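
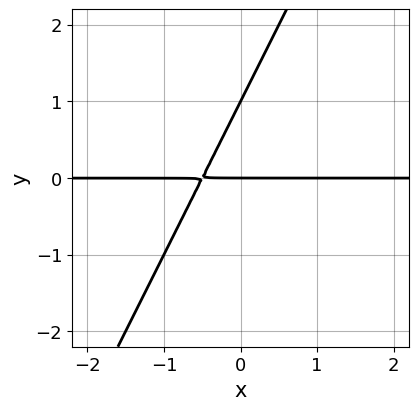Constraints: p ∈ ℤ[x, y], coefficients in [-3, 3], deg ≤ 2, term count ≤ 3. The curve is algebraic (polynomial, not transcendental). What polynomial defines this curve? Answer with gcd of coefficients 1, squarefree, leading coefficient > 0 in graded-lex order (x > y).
1. deg p = 2.
2. From the visible intercepts: among the integer gridlines, it crosses the y-axis at y ∈ {0, 1}; the visible x-axis segment lies entirely on the curve.
3. Together with the visible shape, these determine p as stated.

2*x*y - y^2 + y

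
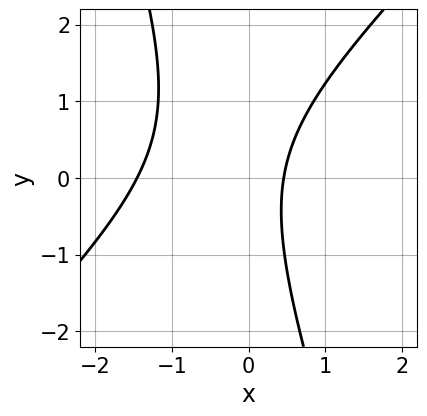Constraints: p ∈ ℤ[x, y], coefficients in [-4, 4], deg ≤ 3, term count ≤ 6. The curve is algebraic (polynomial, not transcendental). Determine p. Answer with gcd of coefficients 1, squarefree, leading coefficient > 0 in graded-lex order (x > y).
3*x^2 - 2*x*y - y^2 + 3*x - 2

(a) The degree is 2 — a generic line meets the curve in up to 2 points.
(b) From the axis intercepts and sections: it misses every integer gridline on the y-axis.
(c) Putting this together gives p.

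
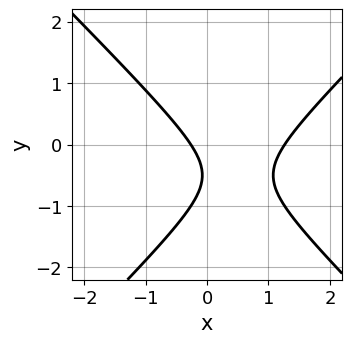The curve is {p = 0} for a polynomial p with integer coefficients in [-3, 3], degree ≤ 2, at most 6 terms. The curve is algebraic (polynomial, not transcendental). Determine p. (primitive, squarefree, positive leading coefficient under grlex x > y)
3*x^2 - 3*y^2 - 3*x - 3*y - 1

First, the degree is 2 — no degree-1 curve has this shape.
Next, reading off the gridlines: it misses every integer gridline on the y-axis.
Finally, putting this together gives p.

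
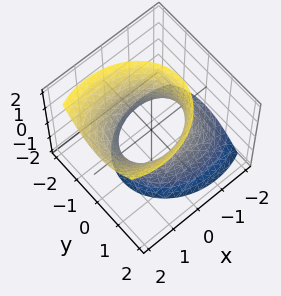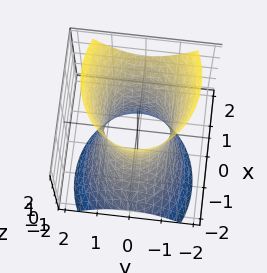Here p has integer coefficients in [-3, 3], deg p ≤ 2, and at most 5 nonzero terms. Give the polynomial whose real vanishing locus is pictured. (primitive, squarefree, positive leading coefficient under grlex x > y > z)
(a) deg p = 2. The shape is more complex than any degree-1 surface.
(b) Observable constraints: no z-intercept at any integer in the box; the y-axis gridline crossings are at y ∈ {-1, 1}.
(c) Solving for integer coefficients yields p as stated.

2*x^2 - 2*x*z + 3*y^2 - z^2 - 3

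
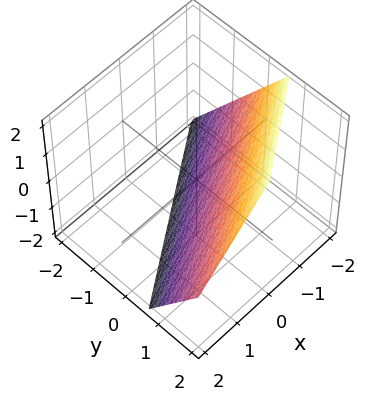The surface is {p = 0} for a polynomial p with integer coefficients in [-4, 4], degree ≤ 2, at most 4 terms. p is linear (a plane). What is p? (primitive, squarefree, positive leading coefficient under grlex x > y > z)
2*x - 3*y + 2*z + 2

(a) deg p = 1.
(b) From the visible intercepts: one x-axis crossing is at x = -1; it meets the z-axis at z = -1 (among the integer gridlines).
(c) Fitting integer coefficients to these (and the overall shape) gives p.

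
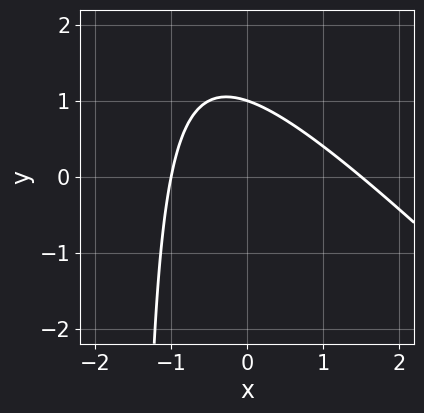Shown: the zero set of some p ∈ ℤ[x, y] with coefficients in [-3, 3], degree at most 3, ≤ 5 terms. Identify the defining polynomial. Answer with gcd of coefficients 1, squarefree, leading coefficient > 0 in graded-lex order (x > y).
(a) Degree: a generic line meets the curve in up to 2 points, so deg p = 2.
(b) Reading off the gridlines: it meets the y-axis at y = 1 (among the integer gridlines); it meets the x-axis at x = -1 (among the integer gridlines).
(c) Fitting integer coefficients to these (and the overall shape) gives p.

2*x^2 + 2*x*y - x + 3*y - 3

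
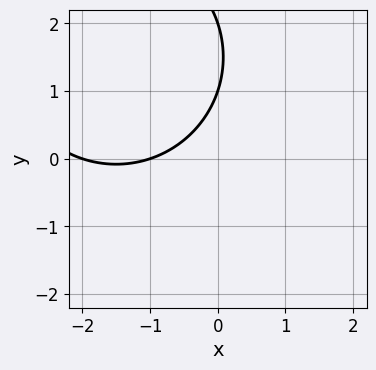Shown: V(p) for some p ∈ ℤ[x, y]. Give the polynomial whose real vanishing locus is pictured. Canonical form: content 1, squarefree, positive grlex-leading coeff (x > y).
x^2 + y^2 + 3*x - 3*y + 2

First, degree: the shape is more complex than any degree-1 curve, so deg p = 2.
Next, checking where it meets the axes: among the integer gridlines, it crosses the x-axis at x ∈ {-2, -1}; the y-axis gridline crossings are at y ∈ {1, 2}.
Finally, assembling these constraints gives the stated polynomial.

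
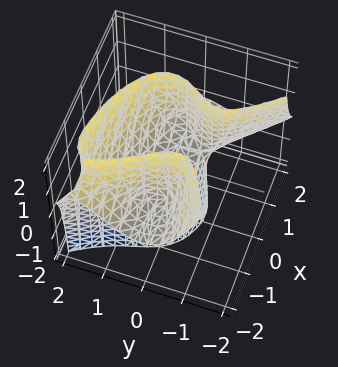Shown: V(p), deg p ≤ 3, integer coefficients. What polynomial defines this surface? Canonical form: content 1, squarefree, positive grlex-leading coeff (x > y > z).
2*x^2*z + 3*x*y^2 + 3*y^3 - 2*y*z - 2*z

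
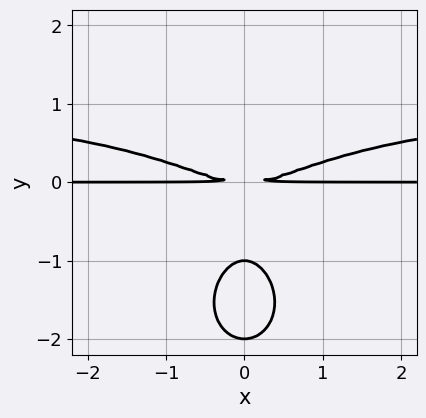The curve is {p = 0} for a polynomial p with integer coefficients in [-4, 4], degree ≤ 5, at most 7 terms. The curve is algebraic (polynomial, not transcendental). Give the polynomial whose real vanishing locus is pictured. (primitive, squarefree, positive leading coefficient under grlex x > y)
deg p = 4. No degree-3 curve has this shape.
Symmetries: the x ↦ −x reflection is a symmetry, so x appears only in even powers.
Observable constraints: the visible x-axis segment lies entirely on the curve; among the integer gridlines, it crosses the y-axis at y ∈ {-2, -1}.
Together with the visible shape, these determine p as stated.

x^2*y^2 + y^4 - x^2*y + 3*y^3 + 2*y^2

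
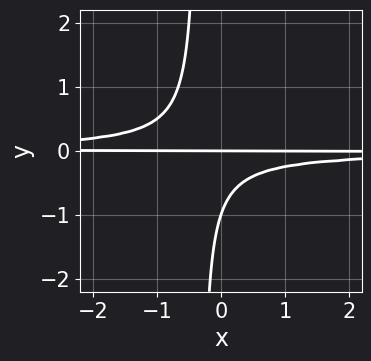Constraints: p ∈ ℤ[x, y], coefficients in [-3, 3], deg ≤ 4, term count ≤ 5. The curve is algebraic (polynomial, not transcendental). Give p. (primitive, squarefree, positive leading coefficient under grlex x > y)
Degree: no degree-2 curve has this shape, so deg p = 3.
Observable constraints: among the integer gridlines, it crosses the y-axis at y ∈ {-1, 0}; every point of the x-axis in the box is on the curve.
Solving for integer coefficients yields p as stated.

3*x*y^2 + y^2 + y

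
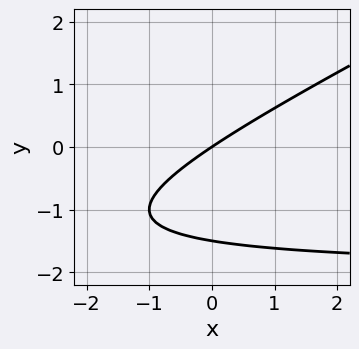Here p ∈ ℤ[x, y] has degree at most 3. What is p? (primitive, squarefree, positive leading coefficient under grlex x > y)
1. Degree: the shape is more complex than any degree-1 curve, so deg p = 2.
2. Against the integer gridlines: it crosses the x-axis at the gridline x = 0; it meets the y-axis at y = 0 (among the integer gridlines).
3. The integer polynomial consistent with all of this is the stated p.

x*y - 2*y^2 + 2*x - 3*y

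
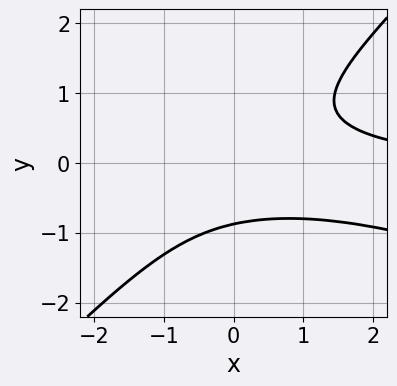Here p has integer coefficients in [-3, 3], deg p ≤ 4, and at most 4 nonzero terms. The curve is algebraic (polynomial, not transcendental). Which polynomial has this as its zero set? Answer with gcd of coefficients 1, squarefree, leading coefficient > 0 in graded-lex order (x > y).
x^2*y + 2*x*y^2 - 3*y^3 - 2

First, degree: the shape is more complex than any degree-2 curve, so deg p = 3.
Then, against the integer gridlines: it misses every integer gridline on the x-axis.
Finally, these observations pin down the coefficients.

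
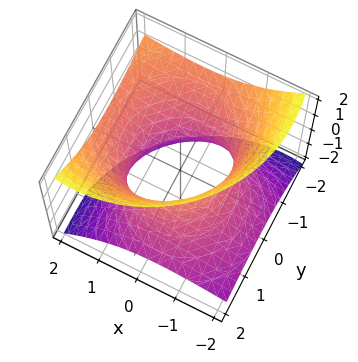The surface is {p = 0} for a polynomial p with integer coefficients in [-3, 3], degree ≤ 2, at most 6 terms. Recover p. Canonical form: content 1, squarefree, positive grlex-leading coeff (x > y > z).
The degree is 2 — the shape is more complex than any degree-1 surface.
Observable constraints: no z-intercept at any integer in the box.
Fitting integer coefficients to these (and the overall shape) gives p.

2*x^2 - 3*x*z + 2*y^2 + 3*y*z - 3*z^2 - 3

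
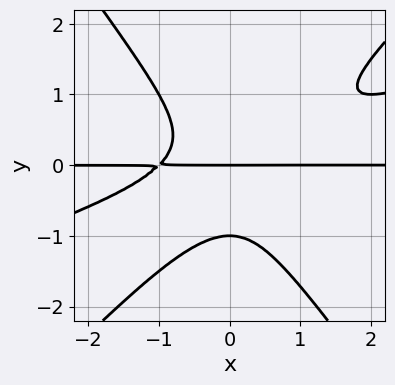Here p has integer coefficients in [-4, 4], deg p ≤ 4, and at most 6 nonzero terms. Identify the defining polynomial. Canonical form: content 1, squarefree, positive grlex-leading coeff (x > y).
x^3*y - 3*x^2*y^2 + 2*y^4 + y^3 + y

First, the degree is 4 — no degree-3 curve has this shape.
Then, from the visible intercepts: the y-axis gridline crossings are at y ∈ {-1, 0}; the visible x-axis segment lies entirely on the curve.
Finally, together with the visible shape, these determine p as stated.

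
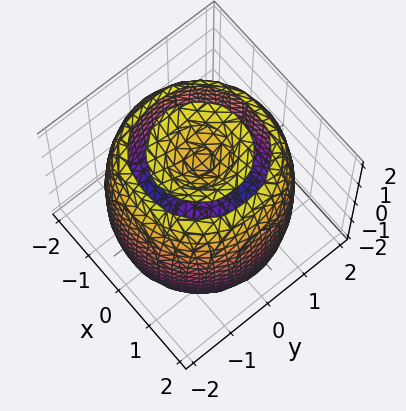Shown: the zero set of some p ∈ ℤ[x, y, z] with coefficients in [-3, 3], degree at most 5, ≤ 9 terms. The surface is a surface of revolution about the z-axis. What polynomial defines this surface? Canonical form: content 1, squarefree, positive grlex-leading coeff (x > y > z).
x^4 + 2*x^2*y^2 + y^4 - 3*x^2 - 3*y^2 + z^2 - 2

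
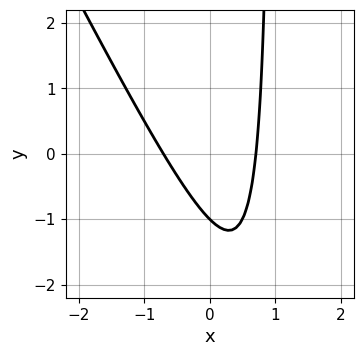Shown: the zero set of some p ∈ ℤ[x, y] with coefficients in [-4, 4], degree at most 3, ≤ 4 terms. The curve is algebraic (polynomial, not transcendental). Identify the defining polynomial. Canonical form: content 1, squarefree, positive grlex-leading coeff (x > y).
2*x^2 + x*y - y - 1

1. deg p = 2. The shape is more complex than any degree-1 curve.
2. Checking where it meets the axes: one y-axis crossing is at y = -1.
3. Solving for integer coefficients yields p as stated.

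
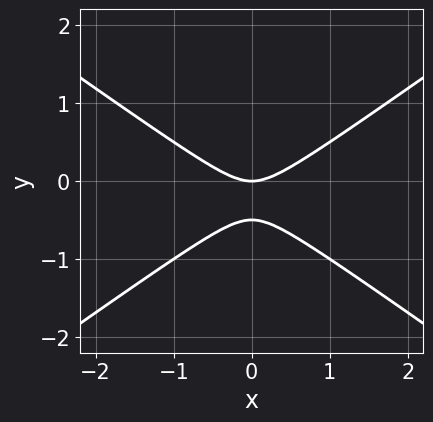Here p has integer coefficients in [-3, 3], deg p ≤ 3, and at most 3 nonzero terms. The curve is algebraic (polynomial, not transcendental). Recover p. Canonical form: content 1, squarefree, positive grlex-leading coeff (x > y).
First, the degree is 2 — a generic line meets the curve in up to 2 points.
Then, symmetries: the x ↦ −x reflection is a symmetry, so x appears only in even powers.
Then, checking where it meets the axes: one y-axis crossing is at y = 0; one x-axis crossing is at x = 0.
Finally, these observations pin down the coefficients.

x^2 - 2*y^2 - y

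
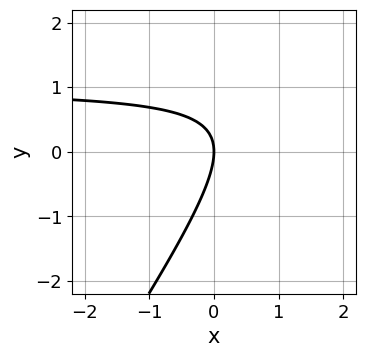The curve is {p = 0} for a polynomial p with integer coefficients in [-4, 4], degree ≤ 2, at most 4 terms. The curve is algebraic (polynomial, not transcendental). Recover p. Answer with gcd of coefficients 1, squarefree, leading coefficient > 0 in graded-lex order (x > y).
3*x*y - 2*y^2 - 3*x

(a) deg p = 2. No degree-1 curve has this shape.
(b) Reading off the gridlines: it crosses the x-axis at the gridline x = 0; it crosses the y-axis at the gridline y = 0.
(c) Matching integer coefficients to the picture gives p.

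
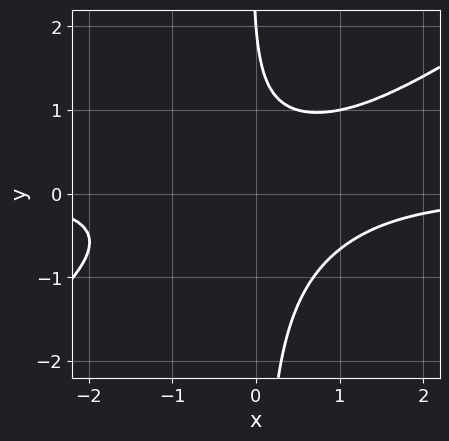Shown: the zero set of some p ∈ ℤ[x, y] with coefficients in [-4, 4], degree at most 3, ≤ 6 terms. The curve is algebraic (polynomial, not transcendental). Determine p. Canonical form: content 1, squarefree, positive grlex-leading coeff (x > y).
2*x^2*y - 3*x*y^2 - y + 2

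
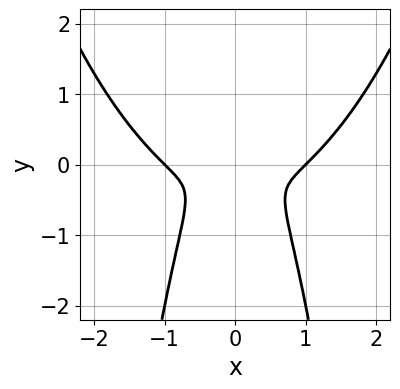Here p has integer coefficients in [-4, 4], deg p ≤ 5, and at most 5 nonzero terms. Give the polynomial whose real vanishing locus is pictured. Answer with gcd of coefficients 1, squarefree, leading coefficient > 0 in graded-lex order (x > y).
x^4 - 2*x^2*y - x^2 - y^2

1. deg p = 4. The shape is more complex than any degree-3 curve.
2. Symmetries: mirror symmetry x ↦ −x ⇒ only even powers of x.
3. Against the integer gridlines: among the integer gridlines, it crosses the x-axis at x ∈ {-1, 1}.
4. Together with the visible shape, these determine p as stated.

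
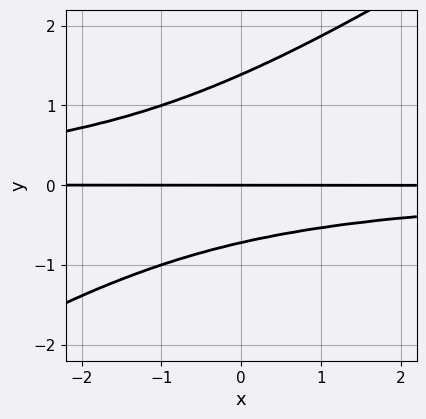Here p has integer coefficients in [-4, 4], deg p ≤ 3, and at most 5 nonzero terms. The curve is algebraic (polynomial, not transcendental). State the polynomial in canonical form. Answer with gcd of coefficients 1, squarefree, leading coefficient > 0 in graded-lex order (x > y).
2*x*y^2 - 3*y^3 + 2*y^2 + 3*y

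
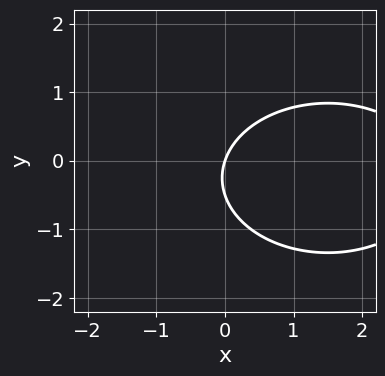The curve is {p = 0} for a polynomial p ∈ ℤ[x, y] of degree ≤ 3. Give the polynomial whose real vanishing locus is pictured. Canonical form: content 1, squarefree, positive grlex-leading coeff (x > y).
x^2 + 2*y^2 - 3*x + y

(a) The degree is 2 — the shape is more complex than any degree-1 curve.
(b) Against the integer gridlines: it meets the x-axis at x = 0 (among the integer gridlines); it meets the y-axis at y = 0 (among the integer gridlines).
(c) Putting this together gives p.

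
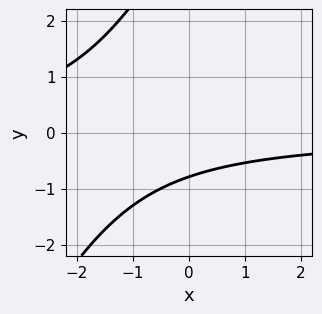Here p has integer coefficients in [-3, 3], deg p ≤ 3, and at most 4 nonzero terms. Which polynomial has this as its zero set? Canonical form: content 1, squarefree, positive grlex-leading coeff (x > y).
First, degree: a generic line meets the curve in up to 2 points, so deg p = 2.
Next, reading off the gridlines: it misses every integer gridline on the x-axis.
Finally, putting this together gives p.

2*x*y - y^2 + 3*y + 3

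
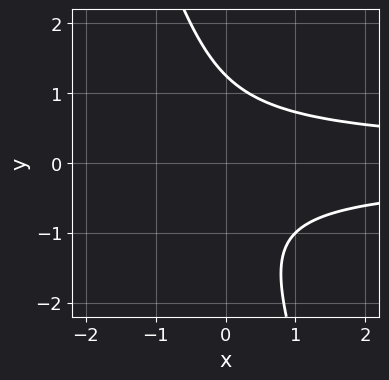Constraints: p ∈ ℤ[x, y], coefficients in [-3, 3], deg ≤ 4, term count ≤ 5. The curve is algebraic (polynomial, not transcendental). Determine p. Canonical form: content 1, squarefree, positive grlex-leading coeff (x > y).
3*x*y^2 + y^3 - 2

(a) The degree is 3 — a generic line meets the curve in up to 3 points.
(b) From the visible intercepts: no x-intercept at any integer in the box.
(c) Together with the visible shape, these determine p as stated.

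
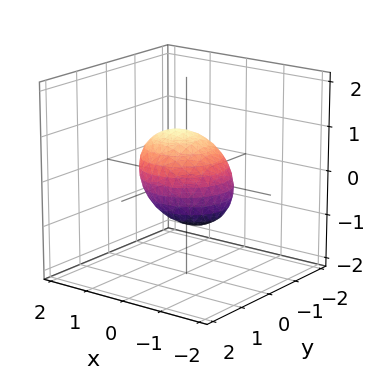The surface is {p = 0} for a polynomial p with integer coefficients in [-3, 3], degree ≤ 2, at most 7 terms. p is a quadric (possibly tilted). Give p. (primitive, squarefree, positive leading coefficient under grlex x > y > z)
2*x^2 - 2*x*z + 2*y^2 + y*z + 3*z^2 - 2

1. Degree: a generic line meets the surface in up to 2 points, so deg p = 2.
2. Against the integer gridlines: the x-axis gridline crossings are at x ∈ {-1, 1}; the y-axis gridline crossings are at y ∈ {-1, 1}.
3. Putting this together gives p.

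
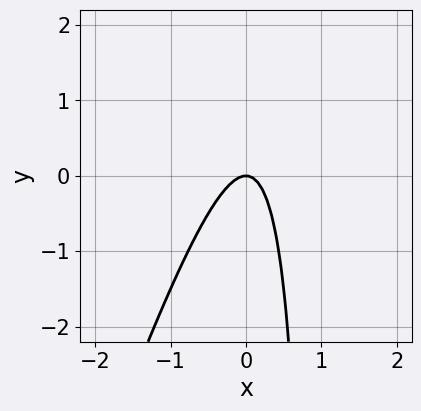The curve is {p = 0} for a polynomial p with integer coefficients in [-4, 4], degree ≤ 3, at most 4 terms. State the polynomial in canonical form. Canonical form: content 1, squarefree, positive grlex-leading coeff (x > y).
3*x^2 - x*y + y

(a) Degree: the shape is more complex than any degree-1 curve, so deg p = 2.
(b) Checking where it meets the axes: one y-axis crossing is at y = 0; it meets the x-axis at x = 0 (among the integer gridlines).
(c) Assembling these constraints gives the stated polynomial.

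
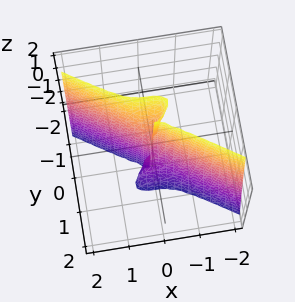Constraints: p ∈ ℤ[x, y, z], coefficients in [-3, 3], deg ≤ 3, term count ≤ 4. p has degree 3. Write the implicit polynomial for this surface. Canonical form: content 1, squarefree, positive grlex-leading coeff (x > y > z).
x^3 + 3*y^3 + y^2*z

First, deg p = 3. No degree-2 surface has this shape.
Then, observable constraints: it crosses the y-axis at the gridline y = 0; every point of the z-axis in the box is on the surface; it meets the x-axis at x = 0 (among the integer gridlines).
Finally, matching integer coefficients to the picture gives p.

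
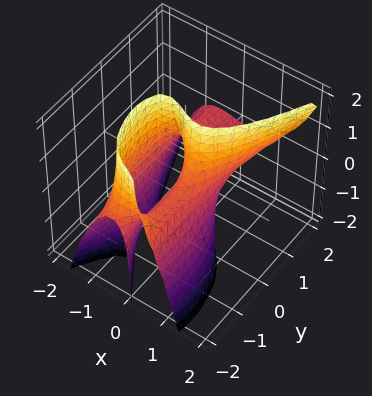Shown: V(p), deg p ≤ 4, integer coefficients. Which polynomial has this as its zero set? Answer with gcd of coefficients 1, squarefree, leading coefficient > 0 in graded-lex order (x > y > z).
3*x^3 - x*y*z - y^2*z - 2*y*z - 2*x

(a) deg p = 3.
(b) Checking where it meets the axes: the visible y-axis segment lies entirely on the surface; every point of the z-axis in the box is on the surface.
(c) Together with the visible shape, these determine p as stated.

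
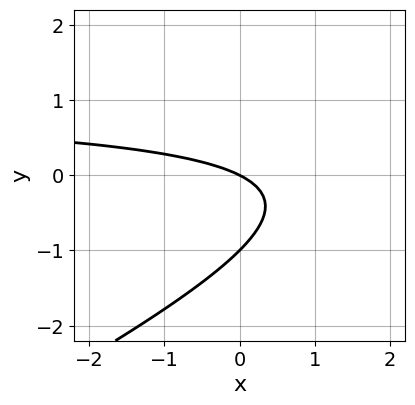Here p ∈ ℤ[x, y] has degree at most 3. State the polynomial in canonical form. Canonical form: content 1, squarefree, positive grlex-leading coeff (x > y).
(a) Degree: no degree-1 curve has this shape, so deg p = 2.
(b) Observable constraints: among the integer gridlines, it crosses the y-axis at y ∈ {-1, 0}; it crosses the x-axis at the gridline x = 0.
(c) Putting this together gives p.

x*y - 2*y^2 - x - 2*y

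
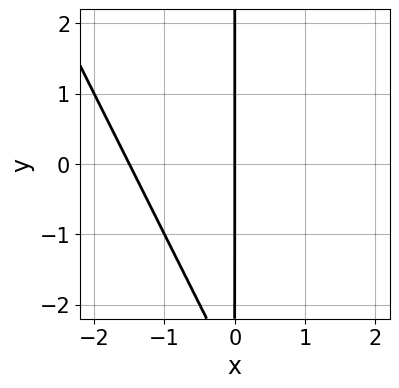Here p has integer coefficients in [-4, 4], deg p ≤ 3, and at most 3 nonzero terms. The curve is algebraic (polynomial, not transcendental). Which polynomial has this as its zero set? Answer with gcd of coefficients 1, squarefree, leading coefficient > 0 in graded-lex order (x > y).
2*x^2 + x*y + 3*x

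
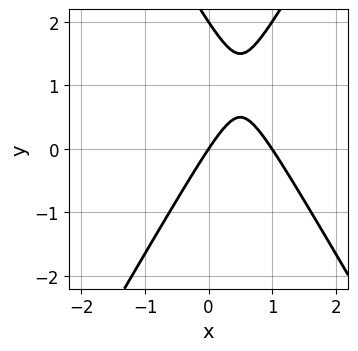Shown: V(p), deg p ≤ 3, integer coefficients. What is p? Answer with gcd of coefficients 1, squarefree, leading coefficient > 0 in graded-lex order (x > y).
3*x^2 - y^2 - 3*x + 2*y

First, the degree is 2 — a generic line meets the curve in up to 2 points.
Next, from the visible intercepts: among the integer gridlines, it crosses the x-axis at x ∈ {0, 1}; the y-axis gridline crossings are at y ∈ {0, 2}.
Finally, assembling these constraints gives the stated polynomial.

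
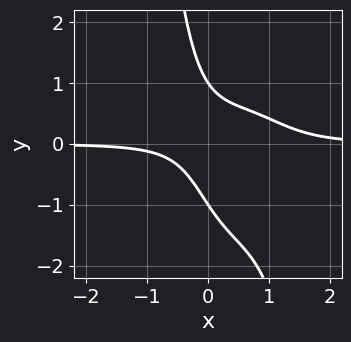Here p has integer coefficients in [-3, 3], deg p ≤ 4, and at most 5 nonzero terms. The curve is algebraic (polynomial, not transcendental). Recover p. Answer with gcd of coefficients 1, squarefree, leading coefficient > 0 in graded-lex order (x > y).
2*x^3*y - 3*x^2*y + 3*x*y + y^2 - 1

Degree: the shape is more complex than any degree-3 curve, so deg p = 4.
From the axis intercepts and sections: it misses every integer gridline on the x-axis; among the integer gridlines, it crosses the y-axis at y ∈ {-1, 1}.
Solving for integer coefficients yields p as stated.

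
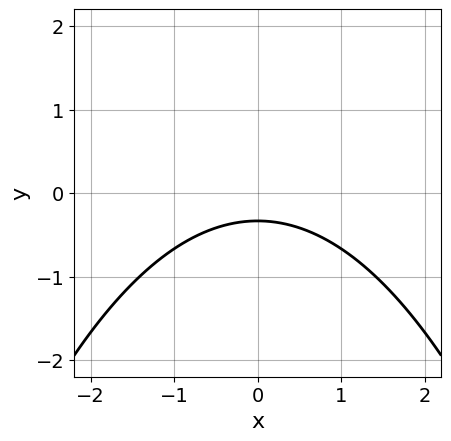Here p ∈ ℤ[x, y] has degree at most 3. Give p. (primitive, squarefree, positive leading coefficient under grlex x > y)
1. deg p = 2. No degree-1 curve has this shape.
2. Symmetries: the x ↦ −x reflection is a symmetry, so x appears only in even powers.
3. Against the integer gridlines: it misses every integer gridline on the x-axis.
4. Matching integer coefficients to the picture gives p.

x^2 + 3*y + 1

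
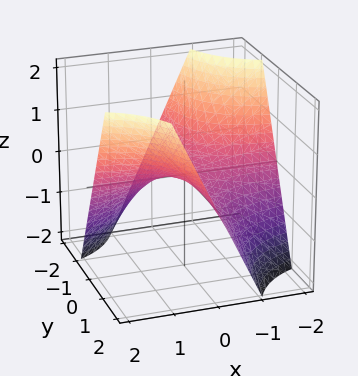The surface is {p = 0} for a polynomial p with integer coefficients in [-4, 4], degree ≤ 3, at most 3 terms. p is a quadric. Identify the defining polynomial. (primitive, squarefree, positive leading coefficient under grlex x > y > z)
x*y - z

(a) deg p = 2.
(b) Checking where it meets the axes: the visible x-axis segment lies entirely on the surface; the visible y-axis segment lies entirely on the surface.
(c) Matching integer coefficients to the picture gives p.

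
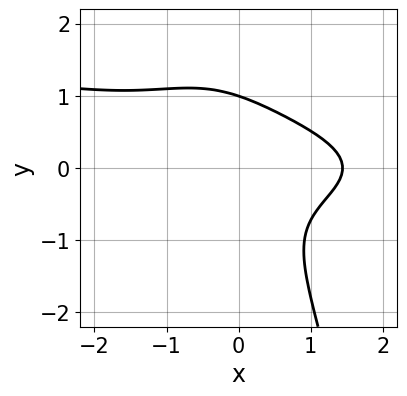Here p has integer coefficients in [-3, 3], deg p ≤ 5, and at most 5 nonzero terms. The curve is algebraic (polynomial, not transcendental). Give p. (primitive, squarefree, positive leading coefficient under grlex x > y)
Degree: the shape is more complex than any degree-3 curve, so deg p = 4.
Against the integer gridlines: it crosses the y-axis at the gridline y = 1.
Matching integer coefficients to the picture gives p.

3*x^2*y^2 + x^3 + 3*x*y^2 + 3*y^3 - 3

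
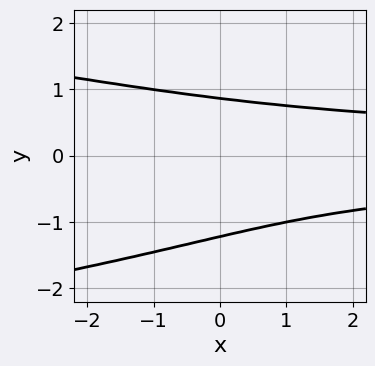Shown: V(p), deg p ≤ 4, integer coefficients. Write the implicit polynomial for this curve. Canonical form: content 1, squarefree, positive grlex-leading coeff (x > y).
3*y^4 + 2*x*y^2 + 2*y^3 - 3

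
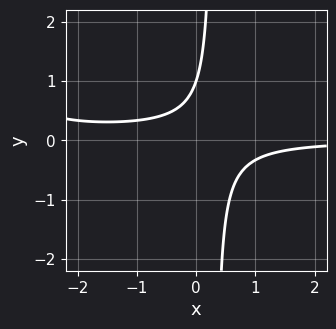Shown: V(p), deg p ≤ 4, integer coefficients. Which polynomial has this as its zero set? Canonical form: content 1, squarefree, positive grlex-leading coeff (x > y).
x^2*y + 3*x*y - y + 1

First, deg p = 3. A generic line meets the curve in up to 3 points.
Next, reading off the gridlines: it meets the y-axis at y = 1 (among the integer gridlines); the curve avoids every integer x-axis point in the box.
Finally, solving for integer coefficients yields p as stated.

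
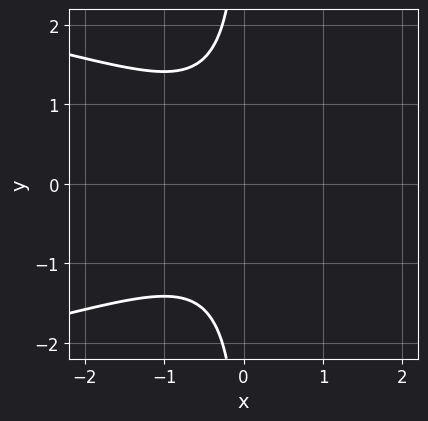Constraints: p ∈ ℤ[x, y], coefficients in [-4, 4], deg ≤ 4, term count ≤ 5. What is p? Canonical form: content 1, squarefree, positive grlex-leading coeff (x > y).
x*y^2 + x^2 + 1

1. The degree is 3 — a generic line meets the curve in up to 3 points.
2. Symmetries: it's symmetric under y → −y, forcing even powers of y.
3. Observable constraints: the curve avoids every integer y-axis point in the box; no x-intercept at any integer in the box.
4. These observations pin down the coefficients.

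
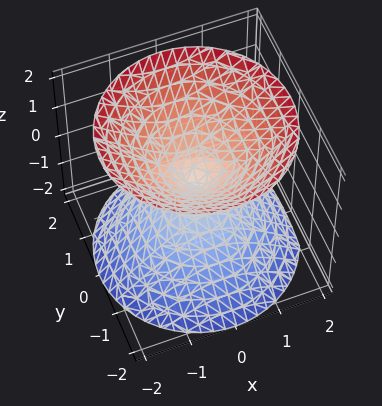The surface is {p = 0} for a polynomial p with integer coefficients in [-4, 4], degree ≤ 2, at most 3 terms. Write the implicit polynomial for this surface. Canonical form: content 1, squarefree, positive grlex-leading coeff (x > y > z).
There are 2 components. They look like related sheets of one shape, so recover p as a whole.
deg p = 2. A double cone through the origin; a quadric.
Symmetries: rotational symmetry about the z-axis ⇒ p depends on x, y only through x² + y²; it's symmetric under z → −z, forcing even powers of z.
Checking where it meets the axes: it meets the x-axis at x = 0 (among the integer gridlines); it meets the z-axis at z = 0 (among the integer gridlines); a circular section at z = 1 has radius exactly 1; one y-axis crossing is at y = 0.
Together with the visible shape, these determine p as stated.

x^2 + y^2 - z^2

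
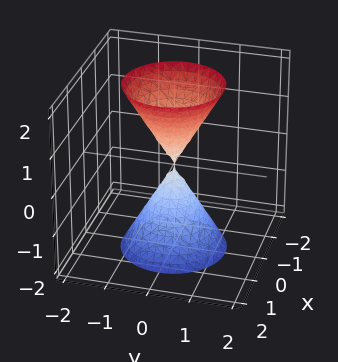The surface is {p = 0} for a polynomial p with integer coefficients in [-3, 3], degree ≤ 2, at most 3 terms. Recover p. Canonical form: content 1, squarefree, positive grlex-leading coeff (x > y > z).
3*x^2 + 3*y^2 - z^2

1. There are 2 components.
2. Degree: two nappes meeting at a single point; a quadric, so deg p = 2.
3. Symmetry: the surface is invariant under rotation about z: p = q(x² + y², z); the z ↦ −z reflection is a symmetry, so z appears only in even powers.
4. Reading off the gridlines: one z-axis crossing is at z = 0; one y-axis crossing is at y = 0; it crosses the x-axis at the gridline x = 0.
5. Together with the visible shape, these determine p as stated.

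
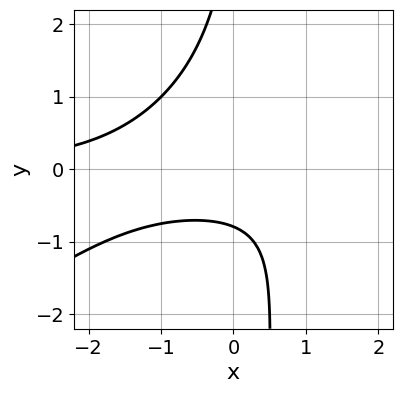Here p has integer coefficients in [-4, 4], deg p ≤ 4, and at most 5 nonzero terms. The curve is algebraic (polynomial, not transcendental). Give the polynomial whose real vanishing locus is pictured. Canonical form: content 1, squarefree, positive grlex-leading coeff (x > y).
2*x^2*y - 3*x*y^2 + y^2 - 3*y - 3

deg p = 3. A generic line meets the curve in up to 3 points.
Reading off the gridlines: it misses every integer gridline on the x-axis.
Matching integer coefficients to the picture gives p.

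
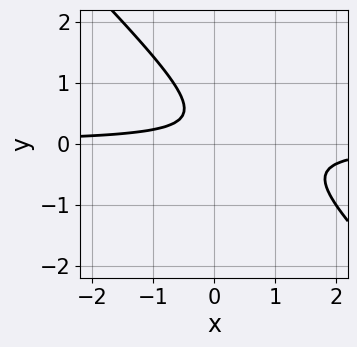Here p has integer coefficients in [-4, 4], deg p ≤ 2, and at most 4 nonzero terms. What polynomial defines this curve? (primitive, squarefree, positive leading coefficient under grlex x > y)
1. deg p = 2. A generic line meets the curve in up to 2 points.
2. Observable constraints: the curve avoids every integer y-axis point in the box; the curve avoids every integer x-axis point in the box.
3. These observations pin down the coefficients.

3*x*y + 3*y^2 - 2*y + 1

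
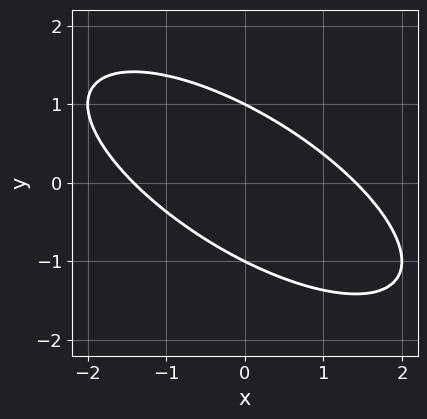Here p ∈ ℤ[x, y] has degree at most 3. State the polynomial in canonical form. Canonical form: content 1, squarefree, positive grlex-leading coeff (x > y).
deg p = 2. No degree-1 curve has this shape.
Against the integer gridlines: among the integer gridlines, it crosses the y-axis at y ∈ {-1, 1}.
Assembling these constraints gives the stated polynomial.

x^2 + 2*x*y + 2*y^2 - 2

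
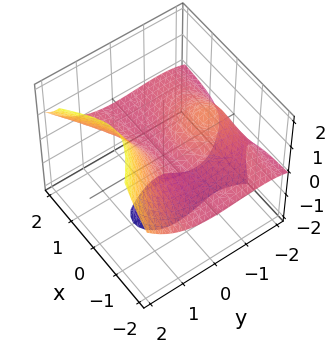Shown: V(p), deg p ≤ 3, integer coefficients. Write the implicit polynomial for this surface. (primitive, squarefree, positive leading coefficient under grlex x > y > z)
deg p = 3. A generic line meets the surface in up to 3 points.
From the axis intercepts and sections: the y-axis gridline crossings are at y ∈ {-2, 0}; among the integer gridlines, it crosses the z-axis at z ∈ {-1, 0}; the visible x-axis segment lies entirely on the surface.
Putting this together gives p.

3*x^2*z - y^3 - 2*y^2 + z^2 + z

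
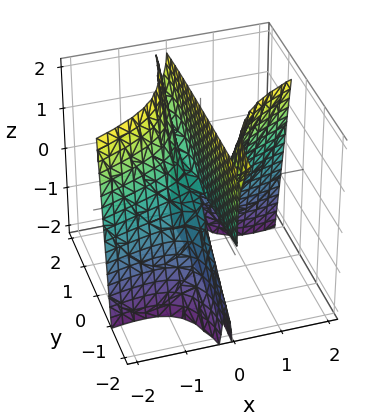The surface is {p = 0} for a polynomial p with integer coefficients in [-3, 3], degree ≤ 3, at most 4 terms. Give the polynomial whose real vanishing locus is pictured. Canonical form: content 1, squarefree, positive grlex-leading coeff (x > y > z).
x^3 - 3*x^2*y - x*z

1. The degree is 3 — no degree-2 surface has this shape.
2. From the visible intercepts: the visible y-axis segment lies entirely on the surface; every point of the z-axis in the box is on the surface; one x-axis crossing is at x = 0.
3. Putting this together gives p.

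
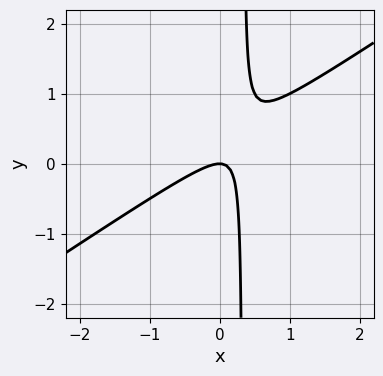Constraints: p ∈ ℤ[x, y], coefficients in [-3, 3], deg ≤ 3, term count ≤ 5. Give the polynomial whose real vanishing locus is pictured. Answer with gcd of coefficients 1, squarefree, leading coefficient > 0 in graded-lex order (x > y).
(a) Degree: no degree-1 curve has this shape, so deg p = 2.
(b) From the visible intercepts: it meets the y-axis at y = 0 (among the integer gridlines); one x-axis crossing is at x = 0.
(c) Solving for integer coefficients yields p as stated.

2*x^2 - 3*x*y + y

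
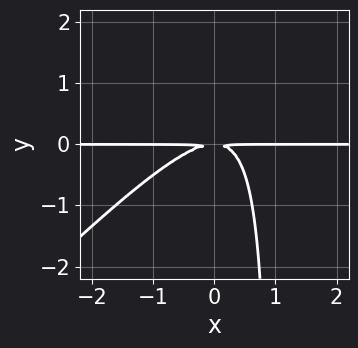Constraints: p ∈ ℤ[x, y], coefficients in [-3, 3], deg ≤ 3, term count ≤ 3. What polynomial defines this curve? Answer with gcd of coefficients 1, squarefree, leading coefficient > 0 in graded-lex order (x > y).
First, deg p = 3. A generic line meets the curve in up to 3 points.
Next, from the visible intercepts: the visible x-axis segment lies entirely on the curve.
Finally, fitting integer coefficients to these (and the overall shape) gives p.

x^2*y - x*y^2 + y^2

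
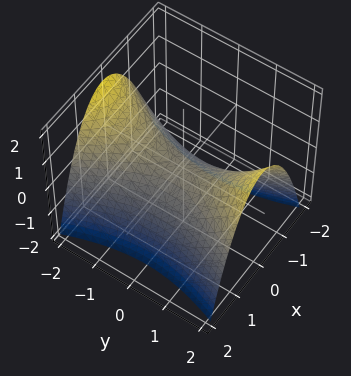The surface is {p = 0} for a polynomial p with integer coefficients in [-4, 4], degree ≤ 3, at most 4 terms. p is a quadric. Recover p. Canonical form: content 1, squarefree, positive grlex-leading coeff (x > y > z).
3*x^2 - y^2 + 3*z

First, the degree is 2 — a saddle surface; a quadric.
Next, symmetries: the x ↦ −x reflection is a symmetry, so x appears only in even powers; the y ↦ −y reflection is a symmetry, so y appears only in even powers.
Next, from the visible intercepts: it crosses the y-axis at the gridline y = 0; it crosses the x-axis at the gridline x = 0; it meets the z-axis at z = 0 (among the integer gridlines).
Finally, these observations pin down the coefficients.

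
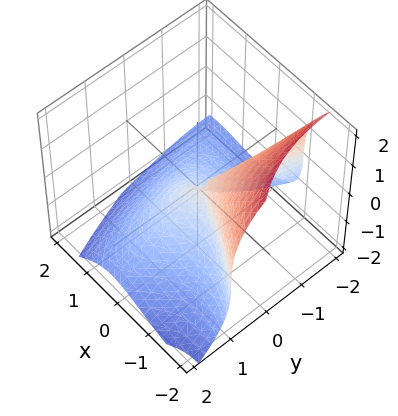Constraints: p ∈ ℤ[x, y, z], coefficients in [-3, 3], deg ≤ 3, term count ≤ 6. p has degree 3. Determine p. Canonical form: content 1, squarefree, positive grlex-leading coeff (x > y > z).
First, deg p = 3.
Then, checking where it meets the axes: one z-axis crossing is at z = 0; it meets the x-axis at x = 0 (among the integer gridlines); one y-axis crossing is at y = 0.
Finally, putting this together gives p.

2*x^3 + 3*x^2*y + 2*z^3 - 2*x*y + 2*y^2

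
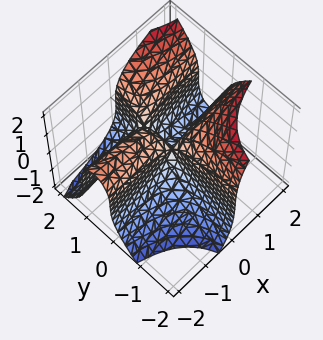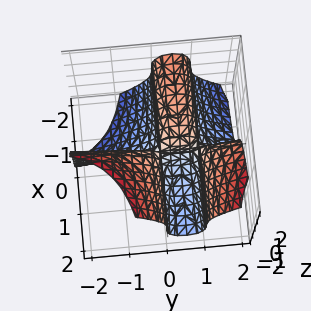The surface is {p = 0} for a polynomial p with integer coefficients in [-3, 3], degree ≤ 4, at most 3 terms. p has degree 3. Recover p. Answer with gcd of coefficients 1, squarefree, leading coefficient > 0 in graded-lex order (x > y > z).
3*x*y^2 - z^3 - 3*x*y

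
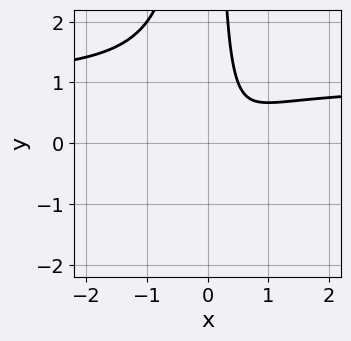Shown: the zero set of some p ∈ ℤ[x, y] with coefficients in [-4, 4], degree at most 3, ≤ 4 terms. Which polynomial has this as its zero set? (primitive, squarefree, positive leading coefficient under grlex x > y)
3*x^2*y - 3*x^2 + 2*x - 1

1. deg p = 3. A generic line meets the curve in up to 3 points.
2. Reading off the gridlines: the curve avoids every integer y-axis point in the box; the curve avoids every integer x-axis point in the box.
3. Solving for integer coefficients yields p as stated.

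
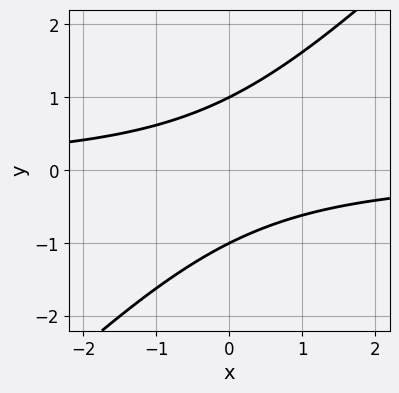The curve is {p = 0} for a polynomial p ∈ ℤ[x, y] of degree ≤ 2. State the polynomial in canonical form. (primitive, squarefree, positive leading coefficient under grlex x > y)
1. The degree is 2 — a generic line meets the curve in up to 2 points.
2. Checking where it meets the axes: among the integer gridlines, it crosses the y-axis at y ∈ {-1, 1}; no x-intercept at any integer in the box.
3. Assembling these constraints gives the stated polynomial.

x*y - y^2 + 1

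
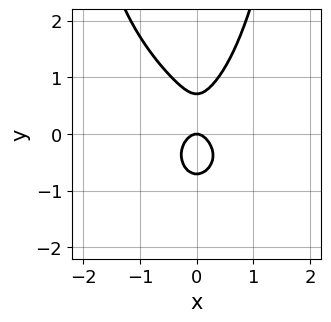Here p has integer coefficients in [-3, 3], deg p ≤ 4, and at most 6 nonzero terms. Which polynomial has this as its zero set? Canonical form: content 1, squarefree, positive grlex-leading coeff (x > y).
(a) deg p = 4. A generic line meets the curve in up to 4 points.
(b) Checking where it meets the axes: it crosses the y-axis at the gridline y = 0; it crosses the x-axis at the gridline x = 0.
(c) Assembling these constraints gives the stated polynomial.

2*x^3*y + 3*x^2*y^2 - 2*y^3 + 3*x^2 + y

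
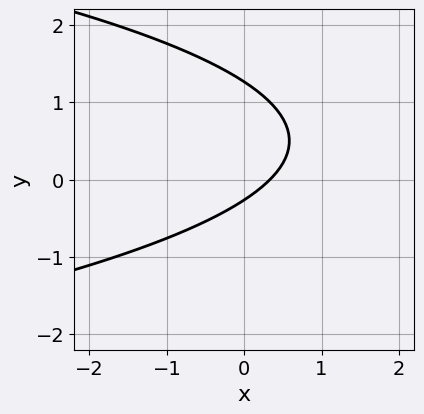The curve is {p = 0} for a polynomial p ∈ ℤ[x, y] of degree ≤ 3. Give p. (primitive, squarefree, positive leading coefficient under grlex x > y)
Degree: a generic line meets the curve in up to 2 points, so deg p = 2.
Matching integer coefficients to the picture gives p.

3*y^2 + 3*x - 3*y - 1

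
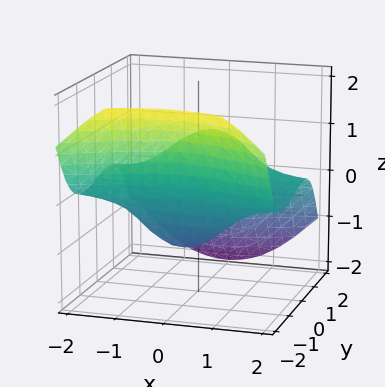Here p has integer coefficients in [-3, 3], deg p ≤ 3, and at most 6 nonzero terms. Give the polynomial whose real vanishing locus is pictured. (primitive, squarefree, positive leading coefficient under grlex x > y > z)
deg p = 3. The shape is more complex than any degree-2 surface.
Observable constraints: it meets the y-axis at y = 0 (among the integer gridlines); it crosses the z-axis at the gridline z = 0.
Matching integer coefficients to the picture gives p. Check: (-2, 0, 0) on the x-axis lies on the surface, and p(-2, 0, 0) = 0. ✓

3*x^2*z + 2*y^3 - y^2*z + 2*z^3 - 3*y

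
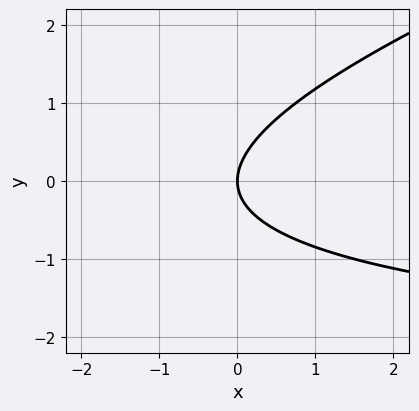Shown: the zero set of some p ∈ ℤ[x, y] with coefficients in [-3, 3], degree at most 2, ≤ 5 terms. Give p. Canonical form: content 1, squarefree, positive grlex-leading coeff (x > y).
1. The degree is 2 — the shape is more complex than any degree-1 curve.
2. Observable constraints: it meets the y-axis at y = 0 (among the integer gridlines); it meets the x-axis at x = 0 (among the integer gridlines).
3. The integer polynomial consistent with all of this is the stated p.

x*y - 3*y^2 + 3*x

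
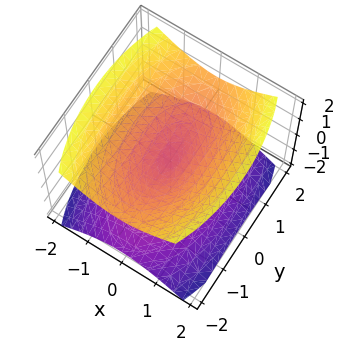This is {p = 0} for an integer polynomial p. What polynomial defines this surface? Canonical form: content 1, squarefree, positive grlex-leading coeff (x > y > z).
First, I count 2 distinct pieces. Treating them together as one polynomial.
Next, deg p = 2. A double cone through the origin; a quadric.
Then, symmetries: the z ↦ −z reflection is a symmetry, so z appears only in even powers; it's symmetric under y → −y, forcing even powers of y; the x ↦ −x reflection is a symmetry, so x appears only in even powers.
Next, observable constraints: it crosses the z-axis at the gridline z = 0; it meets the y-axis at y = 0 (among the integer gridlines).
Finally, these observations pin down the coefficients.

3*x^2 + y^2 - 3*z^2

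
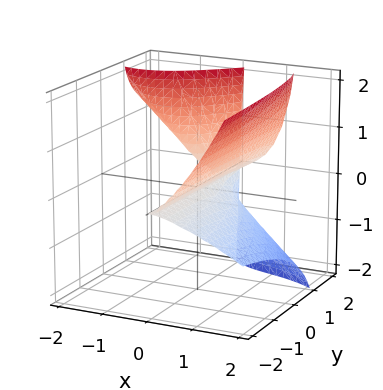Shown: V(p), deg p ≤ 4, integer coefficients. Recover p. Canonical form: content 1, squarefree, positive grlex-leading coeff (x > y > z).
(a) I count 2 distinct pieces. Treating them together as one polynomial.
(b) Degree: a generic line meets the surface in up to 3 points, so deg p = 3.
(c) Reading off the gridlines: the visible y-axis segment lies entirely on the surface; it crosses the z-axis at the gridline z = 0; one x-axis crossing is at x = 0.
(d) These observations pin down the coefficients.

x^3 + x^2*z - x*y*z + y*z^2 - 2*z^2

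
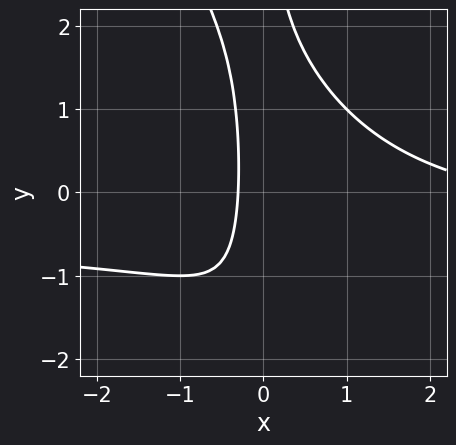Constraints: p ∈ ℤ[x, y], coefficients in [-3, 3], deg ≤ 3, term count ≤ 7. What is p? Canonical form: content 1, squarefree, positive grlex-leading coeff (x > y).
2*x^2*y + x*y^2 + x^2 - 3*x - 1

deg p = 3. The shape is more complex than any degree-2 curve.
Against the integer gridlines: no y-intercept at any integer in the box.
Solving for integer coefficients yields p as stated.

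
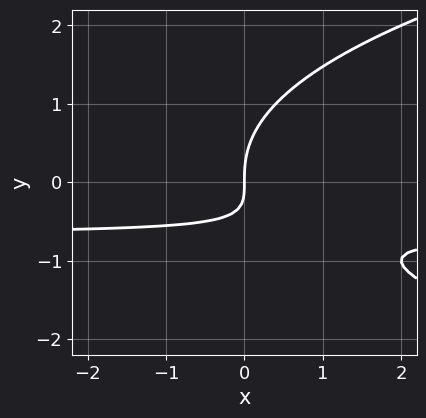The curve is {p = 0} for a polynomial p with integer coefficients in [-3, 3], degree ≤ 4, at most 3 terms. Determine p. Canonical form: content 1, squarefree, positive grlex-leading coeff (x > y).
Degree: no degree-2 curve has this shape, so deg p = 3.
Reading off the gridlines: one y-axis crossing is at y = 0; it meets the x-axis at x = 0 (among the integer gridlines).
Matching integer coefficients to the picture gives p.

2*y^3 - 3*x*y - 2*x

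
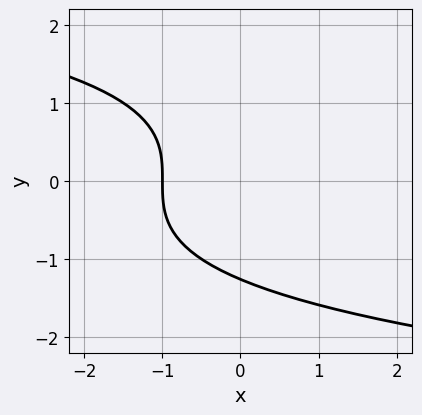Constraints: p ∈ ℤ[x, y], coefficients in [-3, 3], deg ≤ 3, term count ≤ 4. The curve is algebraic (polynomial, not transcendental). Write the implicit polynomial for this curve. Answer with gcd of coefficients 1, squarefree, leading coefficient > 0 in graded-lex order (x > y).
y^3 + 2*x + 2

(a) deg p = 3.
(b) Reading off the gridlines: it meets the x-axis at x = -1 (among the integer gridlines).
(c) Together with the visible shape, these determine p as stated.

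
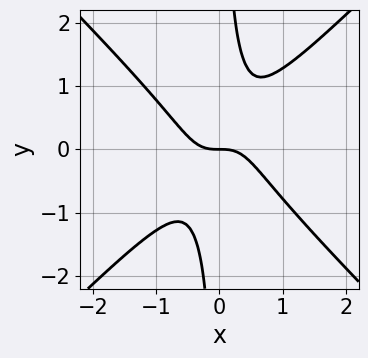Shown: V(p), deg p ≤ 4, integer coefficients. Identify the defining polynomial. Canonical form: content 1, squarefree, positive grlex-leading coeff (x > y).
(a) deg p = 3.
(b) From the visible intercepts: it crosses the x-axis at the gridline x = 0; it crosses the y-axis at the gridline y = 0.
(c) Together with the visible shape, these determine p as stated.

2*x^3 - 2*x*y^2 + y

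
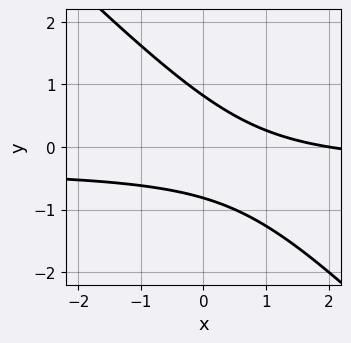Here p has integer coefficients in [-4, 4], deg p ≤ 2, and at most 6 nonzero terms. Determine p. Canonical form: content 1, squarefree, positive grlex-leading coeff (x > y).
3*x*y + 3*y^2 + x - 2

Degree: the shape is more complex than any degree-1 curve, so deg p = 2.
Checking where it meets the axes: one x-axis crossing is at x = 2.
Fitting integer coefficients to these (and the overall shape) gives p.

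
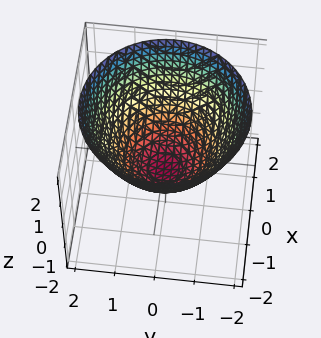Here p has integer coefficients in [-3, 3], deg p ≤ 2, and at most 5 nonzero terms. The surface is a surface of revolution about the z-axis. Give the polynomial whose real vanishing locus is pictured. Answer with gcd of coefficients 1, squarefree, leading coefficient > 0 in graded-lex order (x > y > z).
2*x^2 + 2*y^2 - 3*z - 2

The degree is 2 — the shape is more complex than any degree-1 surface.
Symmetries: rotational symmetry about the z-axis ⇒ p depends on x, y only through x² + y².
Reading off the gridlines: among the integer gridlines, it crosses the y-axis at y ∈ {-1, 1}; the x-axis gridline crossings are at x ∈ {-1, 1}.
These observations pin down the coefficients.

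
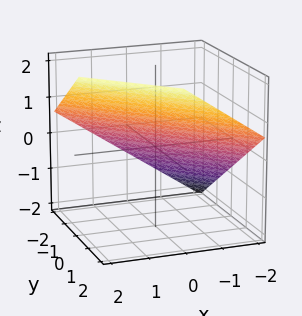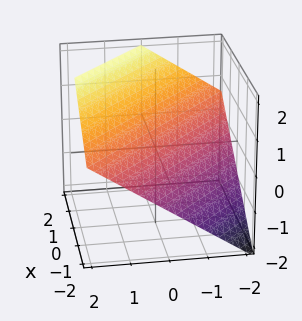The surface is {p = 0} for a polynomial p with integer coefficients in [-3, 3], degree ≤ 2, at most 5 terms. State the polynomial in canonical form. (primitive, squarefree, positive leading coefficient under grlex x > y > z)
1. deg p = 1. The surface is flat (a plane).
2. Against the integer gridlines: one x-axis crossing is at x = -1; one y-axis crossing is at y = -1.
3. Assembling these constraints gives the stated polynomial.

2*x + 2*y - 3*z + 2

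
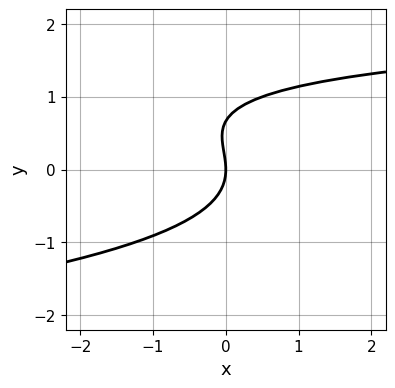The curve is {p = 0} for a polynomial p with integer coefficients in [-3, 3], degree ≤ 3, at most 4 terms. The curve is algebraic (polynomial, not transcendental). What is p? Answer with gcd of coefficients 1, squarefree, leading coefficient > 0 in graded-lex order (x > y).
deg p = 3.
Against the integer gridlines: it meets the y-axis at y = 0 (among the integer gridlines); it crosses the x-axis at the gridline x = 0.
Fitting integer coefficients to these (and the overall shape) gives p.

3*y^3 + x*y - 2*y^2 - 3*x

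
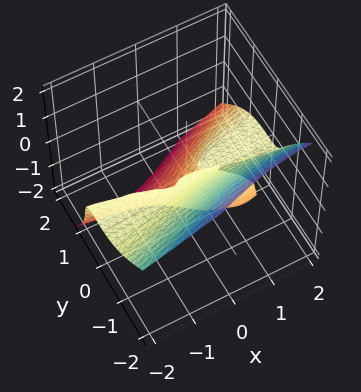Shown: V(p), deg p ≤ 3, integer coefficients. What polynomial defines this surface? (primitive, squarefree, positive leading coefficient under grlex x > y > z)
deg p = 3. A generic line meets the surface in up to 3 points.
From the axis intercepts and sections: among the integer gridlines, it crosses the z-axis at z ∈ {-1, 0}; every point of the x-axis in the box is on the surface; one y-axis crossing is at y = 0.
The integer polynomial consistent with all of this is the stated p.

x^2*z + 3*x*y*z + 3*y^3 + 2*z^3 + 2*z^2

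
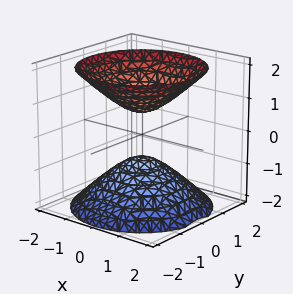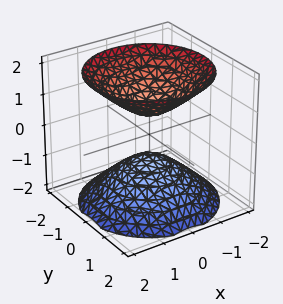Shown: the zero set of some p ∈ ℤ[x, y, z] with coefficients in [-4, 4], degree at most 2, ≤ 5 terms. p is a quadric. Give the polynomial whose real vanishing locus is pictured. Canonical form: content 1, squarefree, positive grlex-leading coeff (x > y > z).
2*x^2 + 2*y^2 - 2*z^2 + 1

1. There are 2 components. They look like related sheets of one shape, so recover p as a whole.
2. Degree: two separate bowl-shaped sheets opening away from each other; a quadric, so deg p = 2.
3. Symmetries: the z ↦ −z reflection is a symmetry, so z appears only in even powers; the surface is invariant under rotation about z: p = q(x² + y², z).
4. Checking where it meets the axes: a circular section at z = -1 has radius between 0 and 1; no x-intercept at any integer in the box.
5. Matching integer coefficients to the picture gives p.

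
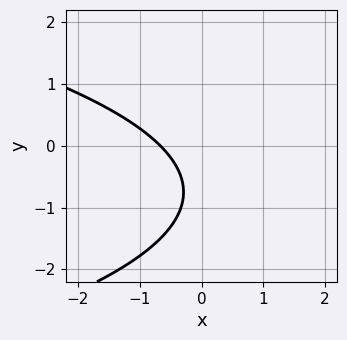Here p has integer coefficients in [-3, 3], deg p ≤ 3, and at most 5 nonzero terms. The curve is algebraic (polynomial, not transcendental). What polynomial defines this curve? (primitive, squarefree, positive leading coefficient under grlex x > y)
2*y^2 + 3*x + 3*y + 2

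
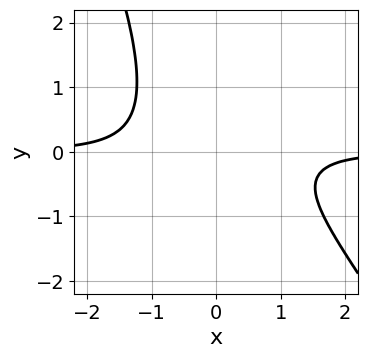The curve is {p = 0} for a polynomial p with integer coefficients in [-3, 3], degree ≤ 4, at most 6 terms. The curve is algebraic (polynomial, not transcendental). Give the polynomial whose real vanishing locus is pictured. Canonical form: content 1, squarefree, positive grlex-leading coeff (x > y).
3*x^3*y + 2*x^2*y^2 + 2*x*y^2 + 2*y^2 + 3

Degree: a generic line meets the curve in up to 4 points, so deg p = 4.
Checking where it meets the axes: the curve avoids every integer y-axis point in the box; it misses every integer gridline on the x-axis.
Assembling these constraints gives the stated polynomial.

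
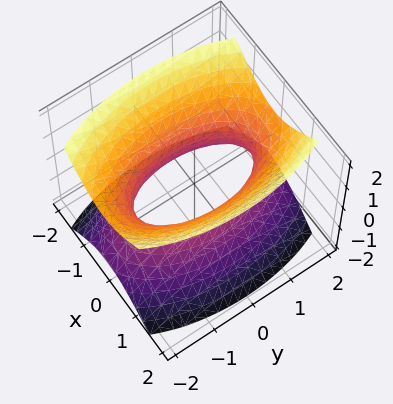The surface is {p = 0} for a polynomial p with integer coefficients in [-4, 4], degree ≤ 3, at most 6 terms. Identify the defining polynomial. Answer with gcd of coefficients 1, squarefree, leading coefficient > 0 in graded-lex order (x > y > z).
3*x^2 + y^2 - 2*z^2 - 2

First, degree: one connected sheet with a waist; a quadric, so deg p = 2.
Next, symmetries: mirror symmetry z ↦ −z ⇒ only even powers of z; mirror symmetry y ↦ −y ⇒ only even powers of y; the x ↦ −x reflection is a symmetry, so x appears only in even powers.
Then, from the visible intercepts: the surface avoids every integer z-axis point in the box.
Finally, assembling these constraints gives the stated polynomial.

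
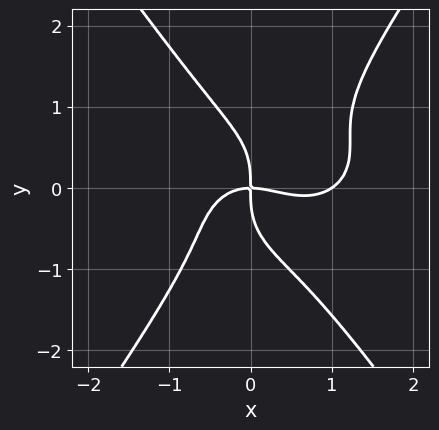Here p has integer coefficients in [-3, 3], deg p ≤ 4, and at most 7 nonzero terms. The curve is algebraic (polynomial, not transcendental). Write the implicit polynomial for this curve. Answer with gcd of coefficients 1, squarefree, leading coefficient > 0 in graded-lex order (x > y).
First, degree: a generic line meets the curve in up to 4 points, so deg p = 4.
Next, against the integer gridlines: one y-axis crossing is at y = 0; the x-axis gridline crossings are at x ∈ {0, 1}.
Finally, assembling these constraints gives the stated polynomial.

2*x^4 + 3*x^2*y^2 - 2*y^4 - 2*x^3 - 3*x*y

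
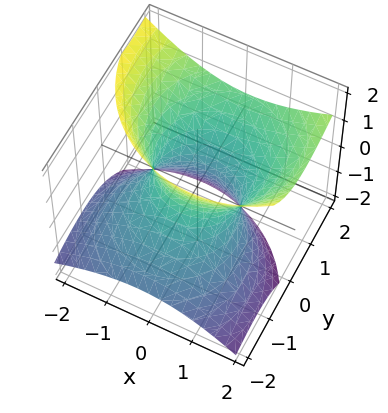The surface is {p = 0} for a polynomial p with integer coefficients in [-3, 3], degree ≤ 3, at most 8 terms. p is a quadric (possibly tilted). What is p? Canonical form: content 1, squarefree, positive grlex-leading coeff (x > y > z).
2*x^2 - x*z + 2*y^2 - 3*y*z - 2*z^2 - 2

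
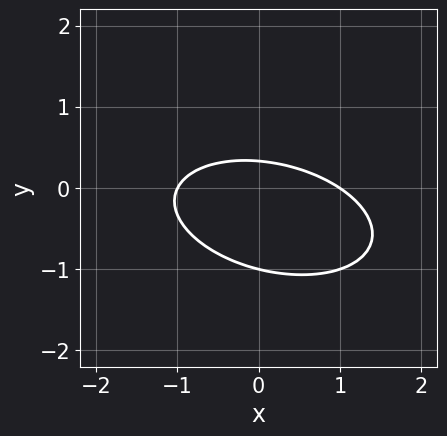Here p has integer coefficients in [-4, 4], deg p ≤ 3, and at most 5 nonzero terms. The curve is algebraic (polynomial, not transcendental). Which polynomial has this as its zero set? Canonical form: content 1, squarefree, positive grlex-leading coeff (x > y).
(a) Degree: no degree-1 curve has this shape, so deg p = 2.
(b) Reading off the gridlines: the x-axis gridline crossings are at x ∈ {-1, 1}; one y-axis crossing is at y = -1.
(c) Putting this together gives p.

x^2 + x*y + 3*y^2 + 2*y - 1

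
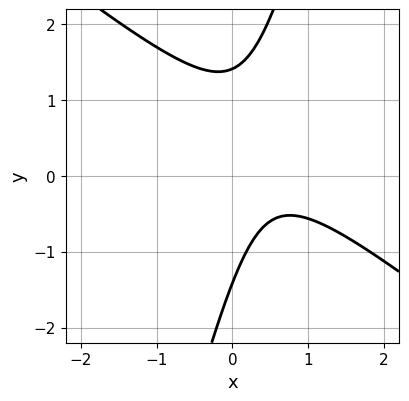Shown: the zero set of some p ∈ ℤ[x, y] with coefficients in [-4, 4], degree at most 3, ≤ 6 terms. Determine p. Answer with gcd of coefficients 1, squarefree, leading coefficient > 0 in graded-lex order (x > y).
3*x^2 + 3*x*y - y^2 - 3*x + 2

The degree is 2 — no degree-1 curve has this shape.
From the visible intercepts: the curve avoids every integer x-axis point in the box.
Fitting integer coefficients to these (and the overall shape) gives p.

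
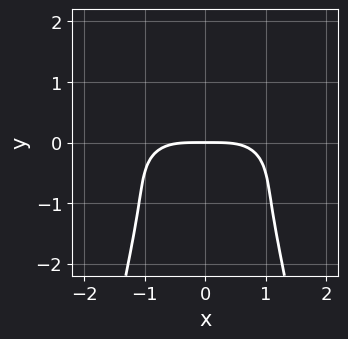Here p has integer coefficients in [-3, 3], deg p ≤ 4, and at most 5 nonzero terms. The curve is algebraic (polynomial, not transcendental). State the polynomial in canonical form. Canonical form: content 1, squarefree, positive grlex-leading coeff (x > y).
x^4 + 3*x^2*y^2 + 2*y^3 + 3*y

1. The degree is 4 — no degree-3 curve has this shape.
2. Symmetries: the x ↦ −x reflection is a symmetry, so x appears only in even powers.
3. From the axis intercepts and sections: one x-axis crossing is at x = 0; it crosses the y-axis at the gridline y = 0.
4. Solving for integer coefficients yields p as stated.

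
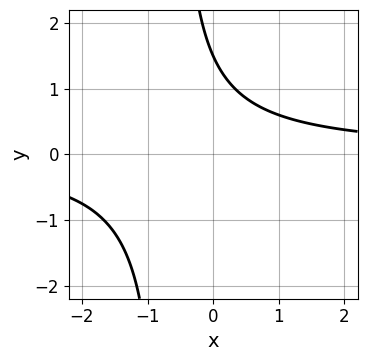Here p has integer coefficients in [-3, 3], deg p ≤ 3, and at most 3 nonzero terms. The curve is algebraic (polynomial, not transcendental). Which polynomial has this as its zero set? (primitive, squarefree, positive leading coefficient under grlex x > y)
3*x*y + 2*y - 3

The degree is 2 — a generic line meets the curve in up to 2 points.
From the axis intercepts and sections: no x-intercept at any integer in the box.
The integer polynomial consistent with all of this is the stated p.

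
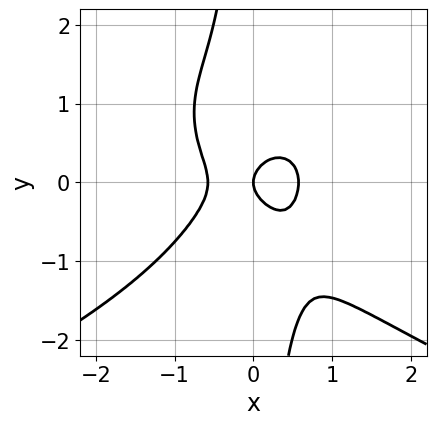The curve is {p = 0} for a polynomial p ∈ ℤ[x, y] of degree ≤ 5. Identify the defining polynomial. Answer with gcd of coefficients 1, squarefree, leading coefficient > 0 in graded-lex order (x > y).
2*x*y^3 + 3*x^3 + 2*y^2 - x

1. Degree: no degree-3 curve has this shape, so deg p = 4.
2. Reading off the gridlines: it meets the y-axis at y = 0 (among the integer gridlines); it crosses the x-axis at the gridline x = 0.
3. Fitting integer coefficients to these (and the overall shape) gives p.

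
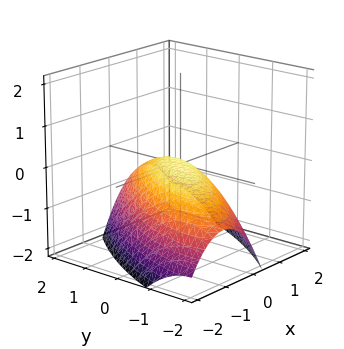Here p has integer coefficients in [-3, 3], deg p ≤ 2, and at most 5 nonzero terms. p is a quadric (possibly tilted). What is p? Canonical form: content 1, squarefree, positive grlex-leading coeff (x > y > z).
First, deg p = 2. No degree-1 surface has this shape.
Then, from the visible intercepts: one y-axis crossing is at y = 0; it crosses the x-axis at the gridline x = 0; one z-axis crossing is at z = 0.
Finally, these observations pin down the coefficients.

2*x^2 - 2*x*y + y^2 + 3*z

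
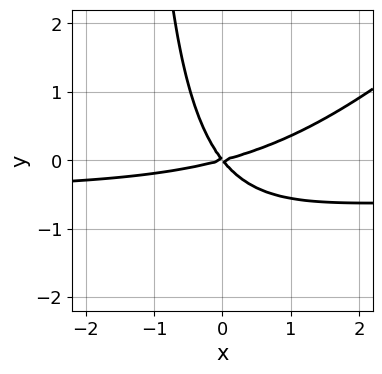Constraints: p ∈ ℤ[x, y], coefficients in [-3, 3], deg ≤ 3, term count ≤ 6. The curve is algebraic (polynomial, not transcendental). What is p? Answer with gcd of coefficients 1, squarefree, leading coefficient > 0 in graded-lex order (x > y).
2*x^2*y - 2*x*y^2 + x^2 - 3*x*y - 3*y^2

First, deg p = 3. A generic line meets the curve in up to 3 points.
Then, reading off the gridlines: one y-axis crossing is at y = 0; it crosses the x-axis at the gridline x = 0.
Finally, matching integer coefficients to the picture gives p.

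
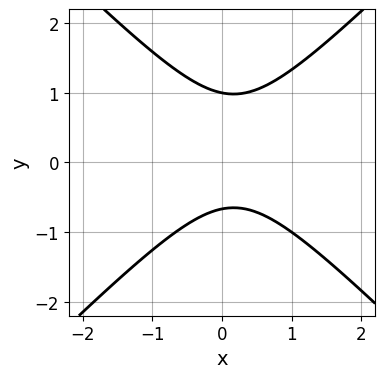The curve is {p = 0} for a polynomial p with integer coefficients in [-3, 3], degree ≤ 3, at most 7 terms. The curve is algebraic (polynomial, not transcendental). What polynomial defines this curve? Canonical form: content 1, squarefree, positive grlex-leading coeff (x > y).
3*x^2 - 3*y^2 - x + y + 2

1. Degree: a generic line meets the curve in up to 2 points, so deg p = 2.
2. Against the integer gridlines: it misses every integer gridline on the x-axis; it crosses the y-axis at the gridline y = 1.
3. Putting this together gives p.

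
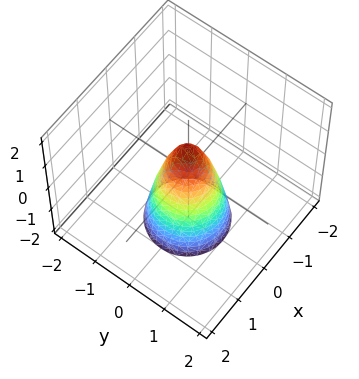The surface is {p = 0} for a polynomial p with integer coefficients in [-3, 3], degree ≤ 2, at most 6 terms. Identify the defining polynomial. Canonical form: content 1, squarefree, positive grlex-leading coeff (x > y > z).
3*x^2 + 3*y^2 + z - 1

The degree is 2 — the shape is more complex than any degree-1 surface.
By symmetry, every cross-section ⟂ z is a circle, so x, y appear only via x² + y².
Against the integer gridlines: a circular section at z = -1 has radius between 0 and 1; one z-axis crossing is at z = 1.
The integer polynomial consistent with all of this is the stated p.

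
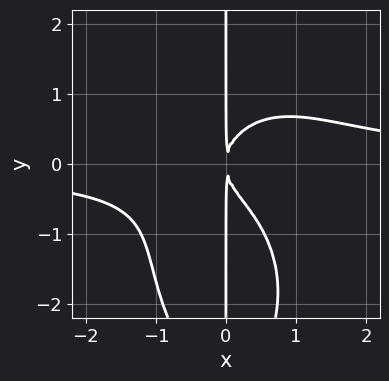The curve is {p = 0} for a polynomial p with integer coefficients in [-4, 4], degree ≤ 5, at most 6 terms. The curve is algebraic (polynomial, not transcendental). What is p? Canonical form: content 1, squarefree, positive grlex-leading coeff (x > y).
1. The degree is 4 — no degree-3 curve has this shape.
2. Observable constraints: every point of the y-axis in the box is on the curve.
3. The integer polynomial consistent with all of this is the stated p.

3*x^3*y + x*y^3 - x^2*y + 3*x*y^2 - 3*x^2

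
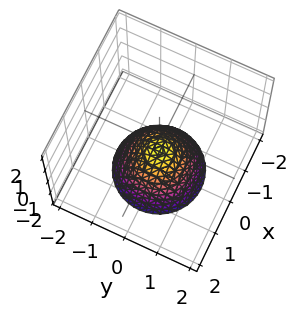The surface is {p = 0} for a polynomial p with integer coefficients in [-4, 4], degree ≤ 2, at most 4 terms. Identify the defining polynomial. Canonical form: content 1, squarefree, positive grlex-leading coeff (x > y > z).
(a) Degree: no degree-1 surface has this shape, so deg p = 2.
(b) By symmetry, the surface is invariant under rotation about z: p = q(x² + y², z).
(c) Against the integer gridlines: no y-intercept at any integer in the box; no x-intercept at any integer in the box; a circular section at z = -1 has radius between 0 and 1.
(d) Solving for integer coefficients yields p as stated.

2*x^2 + 2*y^2 + 2*z + 1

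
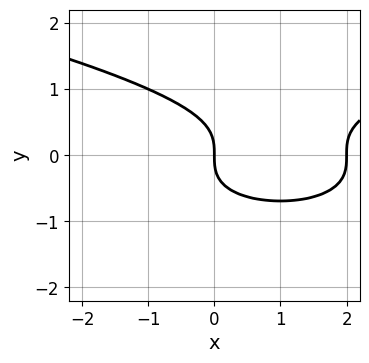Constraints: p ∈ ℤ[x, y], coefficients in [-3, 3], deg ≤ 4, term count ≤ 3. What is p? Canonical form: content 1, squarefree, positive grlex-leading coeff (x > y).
First, degree: a generic line meets the curve in up to 3 points, so deg p = 3.
Next, checking where it meets the axes: the x-axis gridline crossings are at x ∈ {0, 2}; it meets the y-axis at y = 0 (among the integer gridlines).
Finally, together with the visible shape, these determine p as stated.

3*y^3 - x^2 + 2*x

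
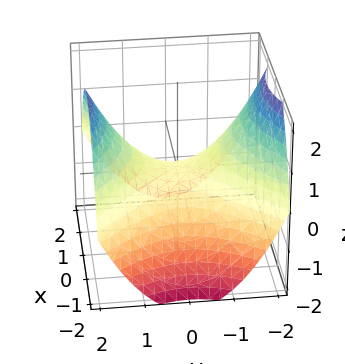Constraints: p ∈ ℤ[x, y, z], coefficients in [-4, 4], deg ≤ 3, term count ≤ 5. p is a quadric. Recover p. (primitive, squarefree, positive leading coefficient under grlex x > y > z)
x^2 - y^2 + 2*z

(a) Degree: a saddle surface; a quadric, so deg p = 2.
(b) Symmetries: mirror symmetry x ↦ −x ⇒ only even powers of x; the y ↦ −y reflection is a symmetry, so y appears only in even powers.
(c) Against the integer gridlines: one z-axis crossing is at z = 0; it crosses the y-axis at the gridline y = 0; it meets the x-axis at x = 0 (among the integer gridlines).
(d) Solving for integer coefficients yields p as stated.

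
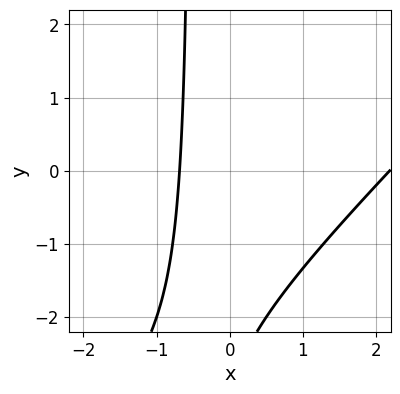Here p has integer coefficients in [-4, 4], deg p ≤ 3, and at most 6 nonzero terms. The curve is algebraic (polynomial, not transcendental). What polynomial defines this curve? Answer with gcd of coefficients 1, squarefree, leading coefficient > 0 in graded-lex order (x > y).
First, deg p = 2. No degree-1 curve has this shape.
Then, checking where it meets the axes: no y-intercept at any integer in the box.
Finally, together with the visible shape, these determine p as stated.

2*x^2 - 2*x*y - 3*x - y - 3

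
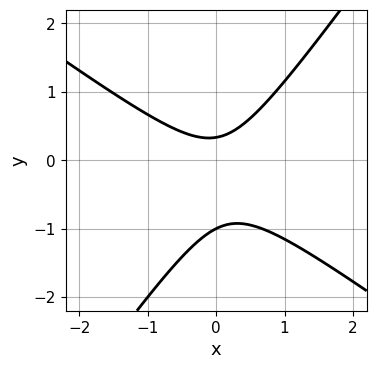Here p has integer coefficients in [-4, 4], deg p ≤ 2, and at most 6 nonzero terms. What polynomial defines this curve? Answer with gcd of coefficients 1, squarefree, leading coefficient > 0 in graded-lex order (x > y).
(a) deg p = 2. The shape is more complex than any degree-1 curve.
(b) From the visible intercepts: one y-axis crossing is at y = -1; it misses every integer gridline on the x-axis.
(c) Matching integer coefficients to the picture gives p.

3*x^2 + 2*x*y - 3*y^2 - 2*y + 1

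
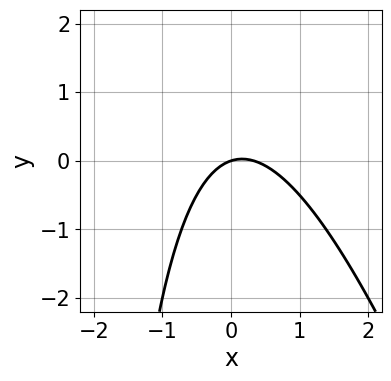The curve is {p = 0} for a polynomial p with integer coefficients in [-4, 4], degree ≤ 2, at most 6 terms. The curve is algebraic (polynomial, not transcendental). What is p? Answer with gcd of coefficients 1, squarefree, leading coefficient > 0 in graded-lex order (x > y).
(a) deg p = 2. A generic line meets the curve in up to 2 points.
(b) Against the integer gridlines: one y-axis crossing is at y = 0; one x-axis crossing is at x = 0.
(c) Matching integer coefficients to the picture gives p.

3*x^2 + x*y - x + 3*y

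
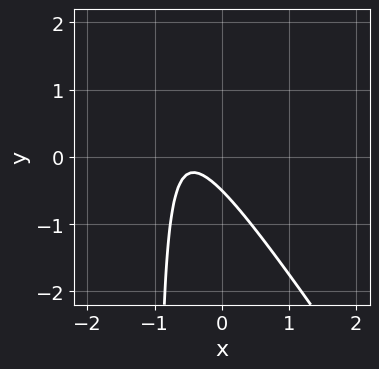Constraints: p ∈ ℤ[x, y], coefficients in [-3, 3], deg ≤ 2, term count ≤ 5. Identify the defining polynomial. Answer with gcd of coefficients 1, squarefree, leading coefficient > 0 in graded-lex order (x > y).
First, degree: a generic line meets the curve in up to 2 points, so deg p = 2.
Then, checking where it meets the axes: the curve avoids every integer x-axis point in the box.
Finally, fitting integer coefficients to these (and the overall shape) gives p.

3*x^2 + 2*x*y + 3*x + 2*y + 1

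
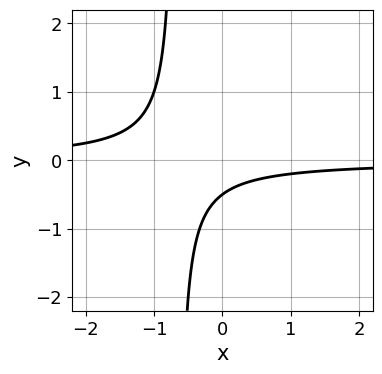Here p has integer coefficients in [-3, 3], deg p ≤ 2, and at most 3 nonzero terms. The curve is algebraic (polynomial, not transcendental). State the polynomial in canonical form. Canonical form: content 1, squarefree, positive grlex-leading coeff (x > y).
The degree is 2 — the shape is more complex than any degree-1 curve.
Against the integer gridlines: the curve avoids every integer x-axis point in the box.
Assembling these constraints gives the stated polynomial.

3*x*y + 2*y + 1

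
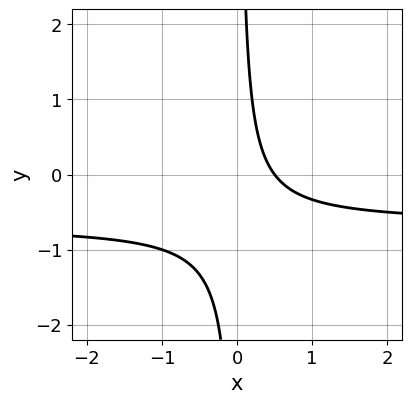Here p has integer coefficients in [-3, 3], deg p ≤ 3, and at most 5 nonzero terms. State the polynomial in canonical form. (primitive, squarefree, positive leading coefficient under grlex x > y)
3*x*y + 2*x - 1

(a) Degree: no degree-1 curve has this shape, so deg p = 2.
(b) Observable constraints: no y-intercept at any integer in the box.
(c) The integer polynomial consistent with all of this is the stated p.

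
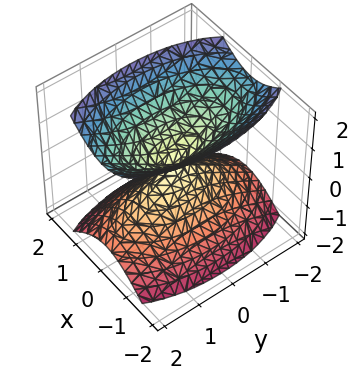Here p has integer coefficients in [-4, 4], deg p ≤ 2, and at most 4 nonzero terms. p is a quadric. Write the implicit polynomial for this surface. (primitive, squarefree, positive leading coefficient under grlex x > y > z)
3*x^2 + y^2 - 2*z^2

First, there are 2 components.
Next, deg p = 2.
Then, symmetries: the x ↦ −x reflection is a symmetry, so x appears only in even powers; it's symmetric under y → −y, forcing even powers of y; it's symmetric under z → −z, forcing even powers of z.
Then, observable constraints: it meets the x-axis at x = 0 (among the integer gridlines); it crosses the z-axis at the gridline z = 0.
Finally, putting this together gives p.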